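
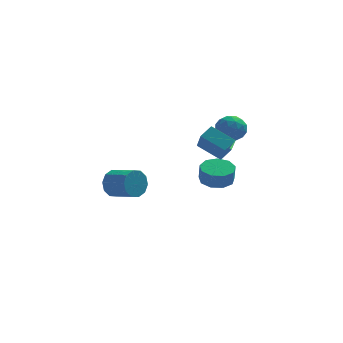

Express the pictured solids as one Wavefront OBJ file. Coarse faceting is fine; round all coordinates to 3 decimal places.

v 2.164 2.778 -2.551
v 2.86 3.482 -2.411
v 2.892 3.246 -1.388
v 2.196 2.542 -1.529
v 2.236 3.75 -2.33
v 2.268 3.515 -1.307
v 1.579 3.564 -2.352
v 1.61 3.328 -1.33
v 1.195 3.009 -2.468
v 1.227 2.774 -1.445
v 1.265 2.347 -2.623
v 1.296 2.111 -1.6
v 1.755 1.886 -2.744
v 1.787 1.65 -1.721
v 2.437 1.842 -2.775
v 2.469 1.607 -1.752
v 2.991 2.236 -2.702
v 3.023 2.001 -1.679
v 3.159 2.884 -2.558
v 3.19 2.648 -1.535
v 2.142 -1.9 1.888
v 0.934 -1.184 2.634
v 2.038 -0.836 0.698
v 0.83 -0.12 1.444
v 2.75 -1.34 2.336
v 1.542 -0.624 3.082
v 2.646 -0.276 1.146
v 1.438 0.44 1.892
v 2.229 2.161 2.319
v 2.918 2.575 1.84
v 2.722 0.805 1.86
v 3.411 1.219 1.381
v 3.421 1.228 2.316
v 3.116 2.066 2.6
v 2.524 1.314 1.1
v 2.219 2.152 1.384
v 3.1 2.051 1.086
v 3.655 1.998 1.838
v 1.985 1.382 1.862
v 2.54 1.329 2.614
v 2.53 2.487 2.12
v 3.11 0.893 1.58
v 3.116 0.899 2.13
v 3.521 1.142 1.848
v 2.647 2.188 2.567
v 3.052 2.431 2.285
v 3.348 1.64 2.565
v 2.588 0.949 1.415
v 2.993 1.192 1.133
v 2.119 2.238 1.852
v 2.524 2.481 1.57
v 2.292 1.74 1.135
v 3.042 2.422 1.395
v 3.332 1.625 1.125
v 2.811 1.681 0.96
v 2.631 2.173 1.127
v 3.368 2.391 1.837
v 3.658 1.594 1.567
v 3.664 1.6 2.117
v 3.485 2.092 2.284
v 3.476 2.083 1.394
v 1.982 1.786 2.133
v 2.272 0.989 1.863
v 2.155 1.288 1.416
v 1.976 1.78 1.583
v 2.308 1.755 2.575
v 2.598 0.958 2.305
v 3.009 1.207 2.573
v 2.829 1.699 2.74
v 2.164 1.297 2.306
v -3.668 -3.451 0.429
v -3.207 -3.271 -0.31
v -2.15 -4.248 0.112
v -2.612 -4.429 0.851
v -3.042 -2.923 0.082
v -1.985 -3.9 0.505
v -3.116 -2.777 0.607
v -2.059 -3.754 1.03
v -3.402 -2.888 1.064
v -2.345 -3.865 1.486
v -3.789 -3.215 1.278
v -2.732 -4.192 1.701
v -4.13 -3.632 1.168
v -3.073 -4.609 1.59
v -4.295 -3.98 0.775
v -3.238 -4.957 1.198
v -4.221 -4.126 0.25
v -3.164 -5.103 0.673
v -3.935 -4.015 -0.206
v -2.878 -4.992 0.216
v -3.548 -3.688 -0.421
v -2.491 -4.665 0.002
f 2 1 5
f 2 5 3
f 3 5 6
f 3 6 4
f 5 1 7
f 5 7 6
f 6 7 8
f 6 8 4
f 7 1 9
f 7 9 8
f 8 9 10
f 8 10 4
f 9 1 11
f 9 11 10
f 10 11 12
f 10 12 4
f 11 1 13
f 11 13 12
f 12 13 14
f 12 14 4
f 13 1 15
f 13 15 14
f 14 15 16
f 14 16 4
f 15 1 17
f 15 17 16
f 16 17 18
f 16 18 4
f 17 1 19
f 17 19 18
f 18 19 20
f 18 20 4
f 19 1 2
f 19 2 20
f 20 2 3
f 20 3 4
f 22 24 21
f 25 22 21
f 21 24 23
f 23 25 21
f 22 28 24
f 26 22 25
f 26 28 22
f 24 28 23
f 27 25 23
f 23 28 27
f 27 26 25
f 28 26 27
f 29 66 45
f 66 40 69
f 45 69 34
f 66 69 45
f 29 45 41
f 45 34 46
f 41 46 30
f 45 46 41
f 29 41 50
f 41 30 51
f 50 51 36
f 41 51 50
f 29 50 62
f 50 36 65
f 62 65 39
f 50 65 62
f 29 62 66
f 62 39 70
f 66 70 40
f 62 70 66
f 30 46 57
f 46 34 60
f 57 60 38
f 46 60 57
f 34 69 47
f 69 40 68
f 47 68 33
f 69 68 47
f 40 70 67
f 70 39 63
f 67 63 31
f 70 63 67
f 39 65 64
f 65 36 52
f 64 52 35
f 65 52 64
f 36 51 56
f 51 30 53
f 56 53 37
f 51 53 56
f 32 58 44
f 58 38 59
f 44 59 33
f 58 59 44
f 32 44 42
f 44 33 43
f 42 43 31
f 44 43 42
f 32 42 49
f 42 31 48
f 49 48 35
f 42 48 49
f 32 49 54
f 49 35 55
f 54 55 37
f 49 55 54
f 32 54 58
f 54 37 61
f 58 61 38
f 54 61 58
f 33 59 47
f 59 38 60
f 47 60 34
f 59 60 47
f 31 43 67
f 43 33 68
f 67 68 40
f 43 68 67
f 35 48 64
f 48 31 63
f 64 63 39
f 48 63 64
f 37 55 56
f 55 35 52
f 56 52 36
f 55 52 56
f 38 61 57
f 61 37 53
f 57 53 30
f 61 53 57
f 72 71 75
f 72 75 73
f 73 75 76
f 73 76 74
f 75 71 77
f 75 77 76
f 76 77 78
f 76 78 74
f 77 71 79
f 77 79 78
f 78 79 80
f 78 80 74
f 79 71 81
f 79 81 80
f 80 81 82
f 80 82 74
f 81 71 83
f 81 83 82
f 82 83 84
f 82 84 74
f 83 71 85
f 83 85 84
f 84 85 86
f 84 86 74
f 85 71 87
f 85 87 86
f 86 87 88
f 86 88 74
f 87 71 89
f 87 89 88
f 88 89 90
f 88 90 74
f 89 71 91
f 89 91 90
f 90 91 92
f 90 92 74
f 91 71 72
f 91 72 92
f 92 72 73
f 92 73 74



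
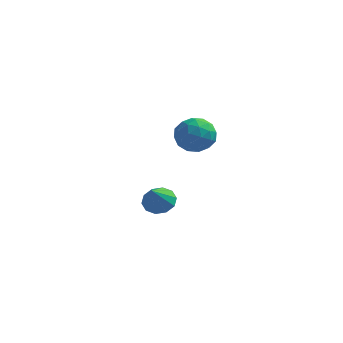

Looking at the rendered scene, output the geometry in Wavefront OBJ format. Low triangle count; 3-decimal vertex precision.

v -0.048 1.282 4.011
v 0.562 2.026 3.47
v 0.998 -0.026 3.39
v 1.608 0.718 2.849
v 1.633 0.68 3.952
v 0.987 1.489 4.336
v 0.573 0.511 2.524
v -0.073 1.32 2.908
v 0.946 1.55 2.551
v 1.601 1.654 3.434
v -0.041 0.346 3.426
v 0.614 0.45 4.309
v 0.165 1.769 3.795
v 1.395 0.231 3.065
v 1.409 0.209 3.714
v 1.768 0.646 3.396
v 0.415 1.453 4.304
v 0.773 1.891 3.986
v 1.403 1.099 4.269
v 0.787 0.109 2.874
v 1.145 0.547 2.556
v -0.208 1.354 3.464
v 0.151 1.791 3.146
v 0.157 0.901 2.591
v 0.75 1.926 2.937
v 1.364 1.157 2.572
v 0.756 1.036 2.381
v 0.376 1.511 2.606
v 1.135 1.988 3.456
v 1.749 1.219 3.091
v 1.764 1.197 3.739
v 1.384 1.672 3.965
v 1.36 1.708 2.916
v -0.189 0.781 3.769
v 0.425 0.012 3.404
v 0.176 0.328 2.895
v -0.204 0.803 3.121
v 0.196 0.843 4.288
v 0.81 0.074 3.923
v 1.184 0.489 4.254
v 0.804 0.964 4.479
v 0.2 0.292 3.944
v -2.437 4.045 -3.123
v -1.595 4.345 -2.905
v -2.363 2.935 -1.877
v -1.973 4.651 -2.61
v -2.528 4.726 -2.511
v -3.048 4.54 -2.646
v -3.335 4.165 -2.963
v -3.279 3.744 -3.341
v -2.901 3.438 -3.636
v -2.346 3.363 -3.735
v -1.826 3.549 -3.6
v -1.539 3.924 -3.283
f 1 38 17
f 38 12 41
f 17 41 6
f 38 41 17
f 1 17 13
f 17 6 18
f 13 18 2
f 17 18 13
f 1 13 22
f 13 2 23
f 22 23 8
f 13 23 22
f 1 22 34
f 22 8 37
f 34 37 11
f 22 37 34
f 1 34 38
f 34 11 42
f 38 42 12
f 34 42 38
f 2 18 29
f 18 6 32
f 29 32 10
f 18 32 29
f 6 41 19
f 41 12 40
f 19 40 5
f 41 40 19
f 12 42 39
f 42 11 35
f 39 35 3
f 42 35 39
f 11 37 36
f 37 8 24
f 36 24 7
f 37 24 36
f 8 23 28
f 23 2 25
f 28 25 9
f 23 25 28
f 4 30 16
f 30 10 31
f 16 31 5
f 30 31 16
f 4 16 14
f 16 5 15
f 14 15 3
f 16 15 14
f 4 14 21
f 14 3 20
f 21 20 7
f 14 20 21
f 4 21 26
f 21 7 27
f 26 27 9
f 21 27 26
f 4 26 30
f 26 9 33
f 30 33 10
f 26 33 30
f 5 31 19
f 31 10 32
f 19 32 6
f 31 32 19
f 3 15 39
f 15 5 40
f 39 40 12
f 15 40 39
f 7 20 36
f 20 3 35
f 36 35 11
f 20 35 36
f 9 27 28
f 27 7 24
f 28 24 8
f 27 24 28
f 10 33 29
f 33 9 25
f 29 25 2
f 33 25 29
f 44 43 46
f 44 46 45
f 46 43 47
f 46 47 45
f 47 43 48
f 47 48 45
f 48 43 49
f 48 49 45
f 49 43 50
f 49 50 45
f 50 43 51
f 50 51 45
f 51 43 52
f 51 52 45
f 52 43 53
f 52 53 45
f 53 43 54
f 53 54 45
f 54 43 44
f 54 44 45



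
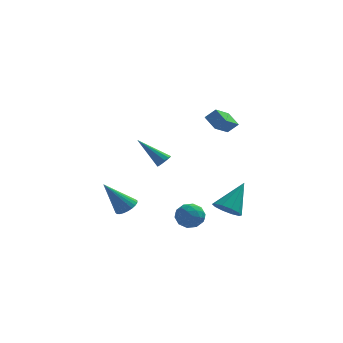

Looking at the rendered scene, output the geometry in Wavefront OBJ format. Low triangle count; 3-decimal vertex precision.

v -3.196 -0.499 -3.506
v -2.839 -1.065 -3.336
v -4.344 -0.721 -1.834
v -2.696 -0.873 -3.212
v -2.629 -0.625 -3.133
v -2.648 -0.357 -3.111
v -2.751 -0.111 -3.149
v -2.921 0.076 -3.241
v -3.134 0.175 -3.374
v -3.355 0.172 -3.526
v -3.553 0.066 -3.676
v -3.696 -0.125 -3.8
v -3.763 -0.374 -3.879
v -3.744 -0.641 -3.901
v -3.641 -0.887 -3.863
v -3.471 -1.074 -3.771
v -3.259 -1.174 -3.638
v -3.037 -1.17 -3.485
v 1.122 4.736 0.706
v 0.516 3.552 1.421
v 1.702 4.779 1.269
v 1.096 3.596 1.985
v 1.704 4.104 0.155
v 1.098 2.921 0.871
v 2.284 4.148 0.719
v 1.678 2.964 1.434
v -1.627 3.497 -1.887
v -1.279 3.578 -1.524
v -3.113 4.063 -0.593
v -1.317 3.847 -1.684
v -1.473 3.982 -1.922
v -1.688 3.931 -2.147
v -1.88 3.715 -2.273
v -1.975 3.415 -2.251
v -1.938 3.147 -2.09
v -1.782 3.012 -1.852
v -1.566 3.062 -1.627
v -1.375 3.279 -1.502
v 2.093 -2.88 -2.387
v 2.685 -2.644 -2.903
v 2.887 -1.78 -0.973
v 2.302 -2.315 -2.944
v 1.839 -2.202 -2.772
v 1.473 -2.347 -2.454
v 1.344 -2.696 -2.11
v 1.5 -3.115 -1.872
v 1.883 -3.444 -1.831
v 2.346 -3.558 -2.003
v 2.713 -3.413 -2.321
v 2.842 -3.064 -2.665
v 0.087 -2.406 -3.079
v 0.798 -2.524 -2.687
v -0.238 -3.676 -2.873
v 0.473 -3.794 -2.481
v -0.109 -3.326 -2.143
v 0.092 -2.541 -2.27
v 0.468 -3.659 -3.29
v 0.669 -2.874 -3.417
v 1.033 -3.299 -2.818
v 0.677 -3.093 -2.108
v -0.117 -3.107 -3.452
v -0.473 -2.901 -2.742
v 0.471 -2.353 -2.901
v 0.089 -3.847 -2.659
v -0.253 -3.571 -2.46
v 0.165 -3.641 -2.23
v 0.056 -2.363 -2.655
v 0.474 -2.433 -2.425
v -0.059 -2.904 -2.105
v 0.086 -3.767 -3.135
v 0.504 -3.837 -2.905
v 0.395 -2.559 -3.33
v 0.813 -2.629 -3.1
v 0.619 -3.296 -3.455
v 1.027 -2.878 -2.747
v 0.836 -3.625 -2.627
v 0.833 -3.545 -3.102
v 0.951 -3.084 -3.177
v 0.817 -2.757 -2.33
v 0.627 -3.504 -2.21
v 0.285 -3.229 -2.011
v 0.403 -2.767 -2.085
v 0.956 -3.213 -2.407
v -0.067 -2.696 -3.35
v -0.257 -3.443 -3.23
v 0.157 -3.433 -3.475
v 0.275 -2.971 -3.549
v -0.276 -2.575 -2.933
v -0.467 -3.322 -2.813
v -0.391 -3.116 -2.383
v -0.273 -2.655 -2.458
v -0.396 -2.987 -3.153
f 2 1 4
f 2 4 3
f 4 1 5
f 4 5 3
f 5 1 6
f 5 6 3
f 6 1 7
f 6 7 3
f 7 1 8
f 7 8 3
f 8 1 9
f 8 9 3
f 9 1 10
f 9 10 3
f 10 1 11
f 10 11 3
f 11 1 12
f 11 12 3
f 12 1 13
f 12 13 3
f 13 1 14
f 13 14 3
f 14 1 15
f 14 15 3
f 15 1 16
f 15 16 3
f 16 1 17
f 16 17 3
f 17 1 18
f 17 18 3
f 18 1 2
f 18 2 3
f 20 22 19
f 23 20 19
f 19 22 21
f 21 23 19
f 20 26 22
f 24 20 23
f 24 26 20
f 22 26 21
f 25 23 21
f 21 26 25
f 25 24 23
f 26 24 25
f 28 27 30
f 28 30 29
f 30 27 31
f 30 31 29
f 31 27 32
f 31 32 29
f 32 27 33
f 32 33 29
f 33 27 34
f 33 34 29
f 34 27 35
f 34 35 29
f 35 27 36
f 35 36 29
f 36 27 37
f 36 37 29
f 37 27 38
f 37 38 29
f 38 27 28
f 38 28 29
f 40 39 42
f 40 42 41
f 42 39 43
f 42 43 41
f 43 39 44
f 43 44 41
f 44 39 45
f 44 45 41
f 45 39 46
f 45 46 41
f 46 39 47
f 46 47 41
f 47 39 48
f 47 48 41
f 48 39 49
f 48 49 41
f 49 39 50
f 49 50 41
f 50 39 40
f 50 40 41
f 51 88 67
f 88 62 91
f 67 91 56
f 88 91 67
f 51 67 63
f 67 56 68
f 63 68 52
f 67 68 63
f 51 63 72
f 63 52 73
f 72 73 58
f 63 73 72
f 51 72 84
f 72 58 87
f 84 87 61
f 72 87 84
f 51 84 88
f 84 61 92
f 88 92 62
f 84 92 88
f 52 68 79
f 68 56 82
f 79 82 60
f 68 82 79
f 56 91 69
f 91 62 90
f 69 90 55
f 91 90 69
f 62 92 89
f 92 61 85
f 89 85 53
f 92 85 89
f 61 87 86
f 87 58 74
f 86 74 57
f 87 74 86
f 58 73 78
f 73 52 75
f 78 75 59
f 73 75 78
f 54 80 66
f 80 60 81
f 66 81 55
f 80 81 66
f 54 66 64
f 66 55 65
f 64 65 53
f 66 65 64
f 54 64 71
f 64 53 70
f 71 70 57
f 64 70 71
f 54 71 76
f 71 57 77
f 76 77 59
f 71 77 76
f 54 76 80
f 76 59 83
f 80 83 60
f 76 83 80
f 55 81 69
f 81 60 82
f 69 82 56
f 81 82 69
f 53 65 89
f 65 55 90
f 89 90 62
f 65 90 89
f 57 70 86
f 70 53 85
f 86 85 61
f 70 85 86
f 59 77 78
f 77 57 74
f 78 74 58
f 77 74 78
f 60 83 79
f 83 59 75
f 79 75 52
f 83 75 79



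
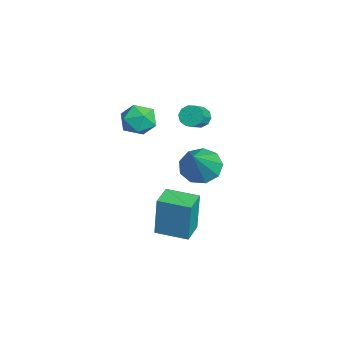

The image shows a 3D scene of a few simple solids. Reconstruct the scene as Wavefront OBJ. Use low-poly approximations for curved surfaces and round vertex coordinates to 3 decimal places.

v 1.748 2.096 3.073
v 2.255 1.568 2.421
v 3.152 1.524 4.627
v 2.49 2.196 2.44
v 2.378 2.777 2.756
v 1.971 3.039 3.219
v 1.46 2.86 3.615
v 1.084 2.324 3.757
v 1.019 1.681 3.579
v 1.295 1.232 3.165
v 1.783 1.188 2.707
v -3.09 0.726 3.176
v -2.157 0.729 3.389
v -3.203 -0.729 3.691
v -2.27 -0.726 3.904
v -2.878 -0.186 4.408
v -2.808 0.713 4.09
v -2.552 -0.713 2.99
v -2.482 0.186 2.672
v -1.825 -0.161 3.274
v -2.026 0.165 4.151
v -3.334 -0.165 2.929
v -3.535 0.161 3.806
v -3.895 2.972 2.709
v -3.676 2.704 2.195
v -2.947 2.22 2.756
v -3.165 2.488 3.271
v -3.492 3.036 2.242
v -2.763 2.552 2.804
v -3.462 3.344 2.468
v -2.732 2.86 3.03
v -3.596 3.51 2.786
v -2.867 3.026 3.348
v -3.845 3.47 3.075
v -3.116 2.986 3.636
v -4.113 3.24 3.224
v -3.384 2.756 3.785
v -4.297 2.908 3.176
v -3.568 2.424 3.738
v -4.328 2.6 2.95
v -3.598 2.116 3.512
v -4.193 2.434 2.632
v -3.464 1.95 3.194
v -3.944 2.474 2.344
v -3.215 1.99 2.905
v 0.224 0.7 -1.359
v 0.306 0.799 0.767
v 0.967 2.092 -1.452
v 1.049 2.19 0.674
v 1.291 0.13 -1.374
v 1.373 0.228 0.752
v 2.034 1.521 -1.467
v 2.116 1.62 0.659
f 2 1 4
f 2 4 3
f 4 1 5
f 4 5 3
f 5 1 6
f 5 6 3
f 6 1 7
f 6 7 3
f 7 1 8
f 7 8 3
f 8 1 9
f 8 9 3
f 9 1 10
f 9 10 3
f 10 1 11
f 10 11 3
f 11 1 2
f 11 2 3
f 12 23 17
f 12 17 13
f 12 13 19
f 12 19 22
f 12 22 23
f 13 17 21
f 17 23 16
f 23 22 14
f 22 19 18
f 19 13 20
f 15 21 16
f 15 16 14
f 15 14 18
f 15 18 20
f 15 20 21
f 16 21 17
f 14 16 23
f 18 14 22
f 20 18 19
f 21 20 13
f 25 24 28
f 25 28 26
f 26 28 29
f 26 29 27
f 28 24 30
f 28 30 29
f 29 30 31
f 29 31 27
f 30 24 32
f 30 32 31
f 31 32 33
f 31 33 27
f 32 24 34
f 32 34 33
f 33 34 35
f 33 35 27
f 34 24 36
f 34 36 35
f 35 36 37
f 35 37 27
f 36 24 38
f 36 38 37
f 37 38 39
f 37 39 27
f 38 24 40
f 38 40 39
f 39 40 41
f 39 41 27
f 40 24 42
f 40 42 41
f 41 42 43
f 41 43 27
f 42 24 44
f 42 44 43
f 43 44 45
f 43 45 27
f 44 24 25
f 44 25 45
f 45 25 26
f 45 26 27
f 47 49 46
f 50 47 46
f 46 49 48
f 48 50 46
f 47 53 49
f 51 47 50
f 51 53 47
f 49 53 48
f 52 50 48
f 48 53 52
f 52 51 50
f 53 51 52



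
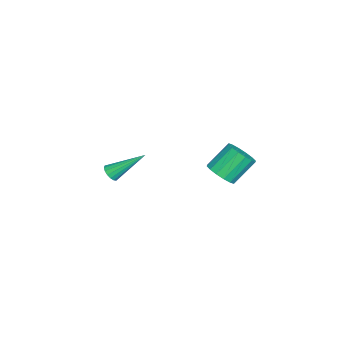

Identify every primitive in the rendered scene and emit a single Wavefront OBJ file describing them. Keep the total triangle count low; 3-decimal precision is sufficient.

v -0.84 -4.276 -3.634
v -0.593 -3.959 -3.964
v -1.16 -2.664 -2.326
v -0.831 -3.947 -4.037
v -1.071 -4.011 -4.017
v -1.258 -4.135 -3.91
v -1.349 -4.291 -3.739
v -1.324 -4.444 -3.544
v -1.188 -4.559 -3.37
v -0.972 -4.608 -3.257
v -0.726 -4.582 -3.229
v -0.506 -4.485 -3.295
v -0.363 -4.34 -3.438
v -0.329 -4.181 -3.626
v -0.412 -4.043 -3.816
v 2.303 1.598 -0.533
v 2.712 1.203 0.03
v 2.006 2.047 1.136
v 1.597 2.442 0.573
v 2.949 1.528 -0.067
v 2.244 2.372 1.039
v 3.014 1.872 -0.289
v 2.308 2.716 0.817
v 2.887 2.142 -0.576
v 2.182 2.987 0.53
v 2.605 2.267 -0.851
v 1.899 3.111 0.255
v 2.241 2.212 -1.042
v 1.535 3.056 0.064
v 1.894 1.993 -1.096
v 1.188 2.837 0.01
v 1.656 1.668 -0.999
v 0.951 2.512 0.107
v 1.592 1.324 -0.777
v 0.886 2.168 0.329
v 1.718 1.053 -0.49
v 1.013 1.898 0.616
v 2.001 0.929 -0.215
v 1.295 1.773 0.891
v 2.365 0.984 -0.024
v 1.659 1.828 1.082
f 2 1 4
f 2 4 3
f 4 1 5
f 4 5 3
f 5 1 6
f 5 6 3
f 6 1 7
f 6 7 3
f 7 1 8
f 7 8 3
f 8 1 9
f 8 9 3
f 9 1 10
f 9 10 3
f 10 1 11
f 10 11 3
f 11 1 12
f 11 12 3
f 12 1 13
f 12 13 3
f 13 1 14
f 13 14 3
f 14 1 15
f 14 15 3
f 15 1 2
f 15 2 3
f 17 16 20
f 17 20 18
f 18 20 21
f 18 21 19
f 20 16 22
f 20 22 21
f 21 22 23
f 21 23 19
f 22 16 24
f 22 24 23
f 23 24 25
f 23 25 19
f 24 16 26
f 24 26 25
f 25 26 27
f 25 27 19
f 26 16 28
f 26 28 27
f 27 28 29
f 27 29 19
f 28 16 30
f 28 30 29
f 29 30 31
f 29 31 19
f 30 16 32
f 30 32 31
f 31 32 33
f 31 33 19
f 32 16 34
f 32 34 33
f 33 34 35
f 33 35 19
f 34 16 36
f 34 36 35
f 35 36 37
f 35 37 19
f 36 16 38
f 36 38 37
f 37 38 39
f 37 39 19
f 38 16 40
f 38 40 39
f 39 40 41
f 39 41 19
f 40 16 17
f 40 17 41
f 41 17 18
f 41 18 19



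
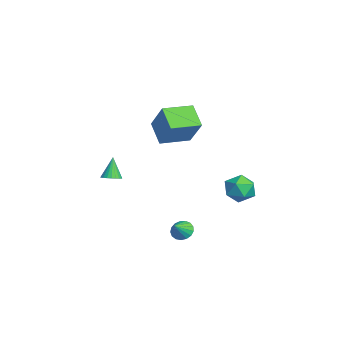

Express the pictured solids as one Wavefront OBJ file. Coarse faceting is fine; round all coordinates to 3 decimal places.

v -2.484 -3.568 -1.501
v -1.95 -3.378 -1.304
v -3.036 -3.412 -0.159
v -2.05 -3.176 -1.368
v -2.215 -3.034 -1.453
v -2.421 -2.973 -1.545
v -2.638 -3.002 -1.63
v -2.83 -3.118 -1.696
v -2.97 -3.302 -1.732
v -3.036 -3.527 -1.733
v -3.018 -3.758 -1.699
v -2.919 -3.96 -1.634
v -2.754 -4.102 -1.55
v -2.547 -4.163 -1.458
v -2.331 -4.134 -1.373
v -2.138 -4.018 -1.307
v -1.998 -3.834 -1.271
v -1.932 -3.609 -1.27
v 2.197 -0.241 -3.432
v 2.689 0.184 -3.596
v 2.863 -0.739 -2.728
v 2.539 0.33 -3.352
v 2.312 0.344 -3.127
v 2.058 0.225 -2.971
v 1.836 -0.001 -2.922
v 1.697 -0.282 -2.989
v 1.672 -0.553 -3.157
v 1.768 -0.753 -3.389
v 1.962 -0.836 -3.631
v 2.21 -0.782 -3.827
v 2.455 -0.604 -3.933
v 2.641 -0.343 -3.924
v 2.725 -0.059 -3.802
v -0.513 -1.565 3.383
v 0.731 -1.111 4.999
v -1.037 0.134 3.308
v 0.207 0.589 4.924
v 0.653 -1.249 2.396
v 1.897 -0.794 4.012
v 0.129 0.451 2.321
v 1.373 0.905 3.937
v 2.669 3.462 0.171
v 3.389 3.445 -0.491
v 2.871 1.915 0.431
v 3.591 1.898 -0.231
v 3.718 2.366 0.618
v 3.593 3.322 0.458
v 2.667 2.038 -0.518
v 2.542 2.994 -0.678
v 3.387 2.565 -0.916
v 4.037 2.767 -0.214
v 2.223 2.593 0.154
v 2.873 2.795 0.856
f 2 1 4
f 2 4 3
f 4 1 5
f 4 5 3
f 5 1 6
f 5 6 3
f 6 1 7
f 6 7 3
f 7 1 8
f 7 8 3
f 8 1 9
f 8 9 3
f 9 1 10
f 9 10 3
f 10 1 11
f 10 11 3
f 11 1 12
f 11 12 3
f 12 1 13
f 12 13 3
f 13 1 14
f 13 14 3
f 14 1 15
f 14 15 3
f 15 1 16
f 15 16 3
f 16 1 17
f 16 17 3
f 17 1 18
f 17 18 3
f 18 1 2
f 18 2 3
f 20 19 22
f 20 22 21
f 22 19 23
f 22 23 21
f 23 19 24
f 23 24 21
f 24 19 25
f 24 25 21
f 25 19 26
f 25 26 21
f 26 19 27
f 26 27 21
f 27 19 28
f 27 28 21
f 28 19 29
f 28 29 21
f 29 19 30
f 29 30 21
f 30 19 31
f 30 31 21
f 31 19 32
f 31 32 21
f 32 19 33
f 32 33 21
f 33 19 20
f 33 20 21
f 35 37 34
f 38 35 34
f 34 37 36
f 36 38 34
f 35 41 37
f 39 35 38
f 39 41 35
f 37 41 36
f 40 38 36
f 36 41 40
f 40 39 38
f 41 39 40
f 42 53 47
f 42 47 43
f 42 43 49
f 42 49 52
f 42 52 53
f 43 47 51
f 47 53 46
f 53 52 44
f 52 49 48
f 49 43 50
f 45 51 46
f 45 46 44
f 45 44 48
f 45 48 50
f 45 50 51
f 46 51 47
f 44 46 53
f 48 44 52
f 50 48 49
f 51 50 43



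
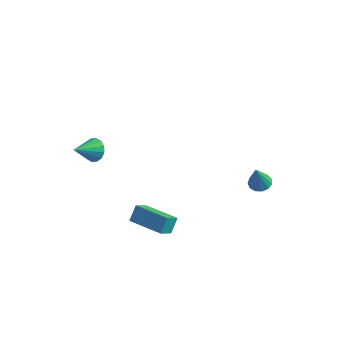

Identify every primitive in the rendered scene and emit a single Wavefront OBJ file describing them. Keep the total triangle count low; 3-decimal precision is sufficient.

v -0.588 -2.683 -3.855
v -0.566 -2.066 -3.082
v -0.471 -1.854 -4.521
v -0.449 -1.236 -3.747
v 1.409 -2.884 -3.753
v 1.431 -2.266 -2.979
v 1.526 -2.054 -4.418
v 1.548 -1.437 -3.645
v 3.565 3.891 -4.147
v 4.018 4.345 -3.992
v 3.555 3.369 -2.593
v 3.687 4.506 -3.94
v 3.317 4.471 -3.954
v 3.026 4.252 -4.03
v 2.906 3.919 -4.142
v 2.996 3.576 -4.257
v 3.266 3.334 -4.336
v 3.632 3.268 -4.356
v 3.976 3.401 -4.309
v 4.19 3.688 -4.211
v 4.206 4.041 -4.093
v -2.427 -2.991 1.492
v -2.18 -2.68 2.092
v -2.853 -4.189 2.288
v -2.535 -2.571 2.066
v -2.862 -2.574 1.886
v -3.071 -2.69 1.6
v -3.108 -2.886 1.285
v -2.963 -3.11 1.026
v -2.673 -3.303 0.891
v -2.318 -3.412 0.918
v -1.992 -3.409 1.098
v -1.782 -3.293 1.383
v -1.745 -3.097 1.698
v -1.891 -2.872 1.957
f 2 4 1
f 5 2 1
f 1 4 3
f 3 5 1
f 2 8 4
f 6 2 5
f 6 8 2
f 4 8 3
f 7 5 3
f 3 8 7
f 7 6 5
f 8 6 7
f 10 9 12
f 10 12 11
f 12 9 13
f 12 13 11
f 13 9 14
f 13 14 11
f 14 9 15
f 14 15 11
f 15 9 16
f 15 16 11
f 16 9 17
f 16 17 11
f 17 9 18
f 17 18 11
f 18 9 19
f 18 19 11
f 19 9 20
f 19 20 11
f 20 9 21
f 20 21 11
f 21 9 10
f 21 10 11
f 23 22 25
f 23 25 24
f 25 22 26
f 25 26 24
f 26 22 27
f 26 27 24
f 27 22 28
f 27 28 24
f 28 22 29
f 28 29 24
f 29 22 30
f 29 30 24
f 30 22 31
f 30 31 24
f 31 22 32
f 31 32 24
f 32 22 33
f 32 33 24
f 33 22 34
f 33 34 24
f 34 22 35
f 34 35 24
f 35 22 23
f 35 23 24



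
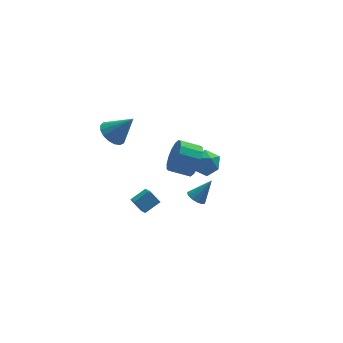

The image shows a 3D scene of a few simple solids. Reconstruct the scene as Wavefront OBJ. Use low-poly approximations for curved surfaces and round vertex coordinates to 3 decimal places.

v 0.729 0.534 -4.378
v 1.164 0.768 -4.753
v 1.691 0.666 -3.182
v 0.98 1.04 -4.635
v 0.716 1.151 -4.435
v 0.456 1.067 -4.217
v 0.283 0.813 -4.05
v 0.252 0.471 -3.987
v 0.372 0.149 -4.049
v 0.606 -0.051 -4.214
v 0.879 -0.065 -4.432
v 1.104 0.111 -4.633
v 1.211 0.422 -4.752
v -3.725 1.682 1.781
v -3.024 1.949 1.301
v -2.655 1.278 3.119
v -3.148 2.301 1.506
v -3.403 2.512 1.774
v -3.733 2.532 2.043
v -4.06 2.358 2.253
v -4.311 2.028 2.354
v -4.427 1.62 2.324
v -4.383 1.225 2.169
v -4.187 0.935 1.926
v -3.886 0.816 1.649
v -3.548 0.896 1.403
v -3.25 1.155 1.243
v -3.061 1.535 1.206
v -0.665 -3.393 3.027
v -0.208 -3.164 3.886
v -1.278 -2.778 4.353
v -1.735 -3.007 3.493
v -0.177 -2.735 3.599
v -1.247 -2.348 4.066
v -0.277 -2.481 3.159
v -1.348 -2.094 3.626
v -0.481 -2.472 2.684
v -1.552 -2.085 3.15
v -0.735 -2.71 2.3
v -1.805 -2.323 2.767
v -0.969 -3.131 2.111
v -2.04 -2.744 2.578
v -1.122 -3.622 2.167
v -2.192 -3.236 2.634
v -1.153 -4.052 2.454
v -2.223 -3.665 2.921
v -1.052 -4.306 2.894
v -2.123 -3.919 3.361
v -0.848 -4.315 3.37
v -1.919 -3.928 3.836
v -0.595 -4.077 3.753
v -1.665 -3.69 4.22
v -0.36 -3.656 3.942
v -1.431 -3.269 4.409
v 2.175 3.199 -2.785
v 2.883 2.703 -3.17
v 1.217 2.657 -3.85
v 1.925 2.161 -4.235
v 1.585 1.92 -3.385
v 2.177 2.254 -2.727
v 1.923 3.106 -4.293
v 2.515 3.44 -3.635
v 2.727 2.645 -4.102
v 2.519 1.912 -3.541
v 1.581 3.448 -3.479
v 1.373 2.715 -2.918
v -2.894 -0.722 -3.218
v -2.983 -1.821 -2.34
v -3.329 -0.187 -2.594
v -3.418 -1.287 -1.715
v -1.942 -0.453 -2.785
v -2.031 -1.553 -1.906
v -2.377 0.081 -2.16
v -2.466 -1.018 -1.282
f 2 1 4
f 2 4 3
f 4 1 5
f 4 5 3
f 5 1 6
f 5 6 3
f 6 1 7
f 6 7 3
f 7 1 8
f 7 8 3
f 8 1 9
f 8 9 3
f 9 1 10
f 9 10 3
f 10 1 11
f 10 11 3
f 11 1 12
f 11 12 3
f 12 1 13
f 12 13 3
f 13 1 2
f 13 2 3
f 15 14 17
f 15 17 16
f 17 14 18
f 17 18 16
f 18 14 19
f 18 19 16
f 19 14 20
f 19 20 16
f 20 14 21
f 20 21 16
f 21 14 22
f 21 22 16
f 22 14 23
f 22 23 16
f 23 14 24
f 23 24 16
f 24 14 25
f 24 25 16
f 25 14 26
f 25 26 16
f 26 14 27
f 26 27 16
f 27 14 28
f 27 28 16
f 28 14 15
f 28 15 16
f 30 29 33
f 30 33 31
f 31 33 34
f 31 34 32
f 33 29 35
f 33 35 34
f 34 35 36
f 34 36 32
f 35 29 37
f 35 37 36
f 36 37 38
f 36 38 32
f 37 29 39
f 37 39 38
f 38 39 40
f 38 40 32
f 39 29 41
f 39 41 40
f 40 41 42
f 40 42 32
f 41 29 43
f 41 43 42
f 42 43 44
f 42 44 32
f 43 29 45
f 43 45 44
f 44 45 46
f 44 46 32
f 45 29 47
f 45 47 46
f 46 47 48
f 46 48 32
f 47 29 49
f 47 49 48
f 48 49 50
f 48 50 32
f 49 29 51
f 49 51 50
f 50 51 52
f 50 52 32
f 51 29 53
f 51 53 52
f 52 53 54
f 52 54 32
f 53 29 30
f 53 30 54
f 54 30 31
f 54 31 32
f 55 66 60
f 55 60 56
f 55 56 62
f 55 62 65
f 55 65 66
f 56 60 64
f 60 66 59
f 66 65 57
f 65 62 61
f 62 56 63
f 58 64 59
f 58 59 57
f 58 57 61
f 58 61 63
f 58 63 64
f 59 64 60
f 57 59 66
f 61 57 65
f 63 61 62
f 64 63 56
f 68 70 67
f 71 68 67
f 67 70 69
f 69 71 67
f 68 74 70
f 72 68 71
f 72 74 68
f 70 74 69
f 73 71 69
f 69 74 73
f 73 72 71
f 74 72 73



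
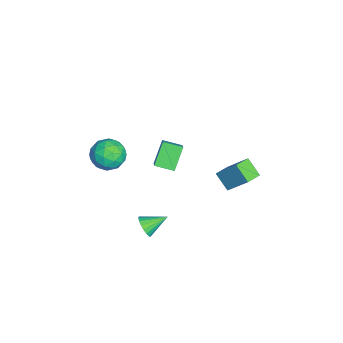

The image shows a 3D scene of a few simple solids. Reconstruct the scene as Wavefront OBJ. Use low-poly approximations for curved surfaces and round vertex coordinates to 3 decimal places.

v -0.42 3.741 -1.027
v -1.15 3.028 -0.173
v 0.235 4.92 0.517
v -0.495 4.207 1.371
v 0.415 3.073 -0.871
v -0.315 2.36 -0.017
v 1.07 4.252 0.673
v 0.34 3.539 1.527
v 2.871 -1.6 -2.107
v 3.345 -1.239 -2.562
v 2.509 -0.3 -1.453
v 3.059 -1.233 -2.733
v 2.735 -1.299 -2.781
v 2.438 -1.425 -2.694
v 2.227 -1.586 -2.492
v 2.143 -1.749 -2.213
v 2.204 -1.883 -1.913
v 2.396 -1.961 -1.652
v 2.683 -1.968 -1.481
v 3.006 -1.901 -1.434
v 3.303 -1.775 -1.52
v 3.514 -1.615 -1.722
v 3.598 -1.451 -2.001
v 3.538 -1.317 -2.301
v 1.461 -2.681 3.306
v 2.013 -3.411 3.978
v 0.727 -4.089 2.382
v 1.279 -4.819 3.054
v 0.429 -4.192 3.473
v 0.883 -3.322 4.044
v 1.857 -4.178 2.316
v 2.311 -3.308 2.887
v 2.258 -4.336 3.367
v 1.375 -4.344 4.082
v 1.365 -3.156 2.278
v 0.482 -3.164 2.993
v 1.802 -2.922 3.723
v 0.938 -4.578 2.637
v 0.439 -4.209 2.883
v 0.763 -4.638 3.278
v 1.138 -2.87 3.762
v 1.462 -3.299 4.157
v 0.531 -3.758 3.86
v 1.278 -4.201 2.203
v 1.602 -4.63 2.598
v 1.977 -2.862 3.082
v 2.301 -3.291 3.477
v 2.209 -3.742 2.5
v 2.27 -3.895 3.759
v 1.838 -4.723 3.216
v 2.178 -4.346 2.782
v 2.445 -3.835 3.118
v 1.751 -3.9 4.179
v 1.319 -4.728 3.636
v 0.82 -4.359 3.882
v 1.087 -3.848 4.218
v 1.895 -4.444 3.82
v 1.421 -2.772 2.724
v 0.989 -3.6 2.181
v 1.653 -3.652 2.142
v 1.92 -3.141 2.478
v 0.902 -2.777 3.144
v 0.47 -3.605 2.601
v 0.295 -3.665 3.242
v 0.562 -3.154 3.578
v 0.845 -3.056 2.54
v -2.71 -1.429 -1.638
v -3.811 -0.97 -0.371
v -2.569 -0.227 -1.951
v -3.67 0.232 -0.684
v -1.53 -1.312 -0.656
v -2.631 -0.853 0.611
v -1.389 -0.11 -0.969
v -2.49 0.349 0.298
f 2 4 1
f 5 2 1
f 1 4 3
f 3 5 1
f 2 8 4
f 6 2 5
f 6 8 2
f 4 8 3
f 7 5 3
f 3 8 7
f 7 6 5
f 8 6 7
f 10 9 12
f 10 12 11
f 12 9 13
f 12 13 11
f 13 9 14
f 13 14 11
f 14 9 15
f 14 15 11
f 15 9 16
f 15 16 11
f 16 9 17
f 16 17 11
f 17 9 18
f 17 18 11
f 18 9 19
f 18 19 11
f 19 9 20
f 19 20 11
f 20 9 21
f 20 21 11
f 21 9 22
f 21 22 11
f 22 9 23
f 22 23 11
f 23 9 24
f 23 24 11
f 24 9 10
f 24 10 11
f 25 62 41
f 62 36 65
f 41 65 30
f 62 65 41
f 25 41 37
f 41 30 42
f 37 42 26
f 41 42 37
f 25 37 46
f 37 26 47
f 46 47 32
f 37 47 46
f 25 46 58
f 46 32 61
f 58 61 35
f 46 61 58
f 25 58 62
f 58 35 66
f 62 66 36
f 58 66 62
f 26 42 53
f 42 30 56
f 53 56 34
f 42 56 53
f 30 65 43
f 65 36 64
f 43 64 29
f 65 64 43
f 36 66 63
f 66 35 59
f 63 59 27
f 66 59 63
f 35 61 60
f 61 32 48
f 60 48 31
f 61 48 60
f 32 47 52
f 47 26 49
f 52 49 33
f 47 49 52
f 28 54 40
f 54 34 55
f 40 55 29
f 54 55 40
f 28 40 38
f 40 29 39
f 38 39 27
f 40 39 38
f 28 38 45
f 38 27 44
f 45 44 31
f 38 44 45
f 28 45 50
f 45 31 51
f 50 51 33
f 45 51 50
f 28 50 54
f 50 33 57
f 54 57 34
f 50 57 54
f 29 55 43
f 55 34 56
f 43 56 30
f 55 56 43
f 27 39 63
f 39 29 64
f 63 64 36
f 39 64 63
f 31 44 60
f 44 27 59
f 60 59 35
f 44 59 60
f 33 51 52
f 51 31 48
f 52 48 32
f 51 48 52
f 34 57 53
f 57 33 49
f 53 49 26
f 57 49 53
f 68 70 67
f 71 68 67
f 67 70 69
f 69 71 67
f 68 74 70
f 72 68 71
f 72 74 68
f 70 74 69
f 73 71 69
f 69 74 73
f 73 72 71
f 74 72 73



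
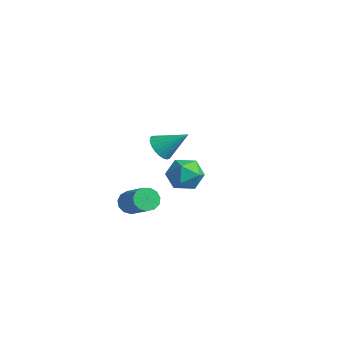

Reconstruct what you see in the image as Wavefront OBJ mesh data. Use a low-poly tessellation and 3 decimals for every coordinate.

v 1.44 -4.274 1.833
v 1.761 -4.028 1.299
v 2.18 -3.426 2.667
v 1.542 -3.857 1.319
v 1.306 -3.758 1.428
v 1.093 -3.748 1.607
v 0.94 -3.829 1.825
v 0.873 -3.987 2.044
v 0.905 -4.195 2.227
v 1.029 -4.416 2.342
v 1.224 -4.613 2.369
v 1.457 -4.751 2.303
v 1.687 -4.807 2.156
v 1.874 -4.77 1.953
v 1.987 -4.648 1.729
v 2.004 -4.461 1.523
v 1.925 -4.242 1.371
v -3.182 -3.105 -3.768
v -2.869 -3.267 -4.29
v -1.424 -3.297 -3.414
v -1.738 -3.135 -2.892
v -2.869 -2.912 -4.279
v -1.424 -2.942 -3.403
v -2.967 -2.618 -4.106
v -1.523 -2.649 -3.23
v -3.135 -2.479 -3.825
v -1.69 -2.51 -2.949
v -3.317 -2.539 -3.526
v -1.872 -2.569 -2.65
v -3.457 -2.778 -3.304
v -2.012 -2.808 -2.428
v -3.509 -3.121 -3.23
v -2.064 -3.151 -2.354
v -3.458 -3.459 -3.326
v -2.013 -3.489 -2.45
v -3.319 -3.684 -3.562
v -1.874 -3.715 -2.686
v -3.137 -3.726 -3.864
v -1.692 -3.756 -2.988
v -2.969 -3.57 -4.136
v -1.525 -3.601 -3.26
v -3.935 -0.731 -2.956
v -3.429 -0.105 -3.454
v -2.791 -0.855 -1.946
v -2.285 -0.229 -2.444
v -3.058 0.053 -1.976
v -3.765 0.129 -2.601
v -2.455 -1.089 -2.799
v -3.162 -1.013 -3.424
v -2.514 -0.327 -3.356
v -2.886 0.379 -2.848
v -3.334 -1.339 -2.552
v -3.706 -0.633 -2.044
f 2 1 4
f 2 4 3
f 4 1 5
f 4 5 3
f 5 1 6
f 5 6 3
f 6 1 7
f 6 7 3
f 7 1 8
f 7 8 3
f 8 1 9
f 8 9 3
f 9 1 10
f 9 10 3
f 10 1 11
f 10 11 3
f 11 1 12
f 11 12 3
f 12 1 13
f 12 13 3
f 13 1 14
f 13 14 3
f 14 1 15
f 14 15 3
f 15 1 16
f 15 16 3
f 16 1 17
f 16 17 3
f 17 1 2
f 17 2 3
f 19 18 22
f 19 22 20
f 20 22 23
f 20 23 21
f 22 18 24
f 22 24 23
f 23 24 25
f 23 25 21
f 24 18 26
f 24 26 25
f 25 26 27
f 25 27 21
f 26 18 28
f 26 28 27
f 27 28 29
f 27 29 21
f 28 18 30
f 28 30 29
f 29 30 31
f 29 31 21
f 30 18 32
f 30 32 31
f 31 32 33
f 31 33 21
f 32 18 34
f 32 34 33
f 33 34 35
f 33 35 21
f 34 18 36
f 34 36 35
f 35 36 37
f 35 37 21
f 36 18 38
f 36 38 37
f 37 38 39
f 37 39 21
f 38 18 40
f 38 40 39
f 39 40 41
f 39 41 21
f 40 18 19
f 40 19 41
f 41 19 20
f 41 20 21
f 42 53 47
f 42 47 43
f 42 43 49
f 42 49 52
f 42 52 53
f 43 47 51
f 47 53 46
f 53 52 44
f 52 49 48
f 49 43 50
f 45 51 46
f 45 46 44
f 45 44 48
f 45 48 50
f 45 50 51
f 46 51 47
f 44 46 53
f 48 44 52
f 50 48 49
f 51 50 43



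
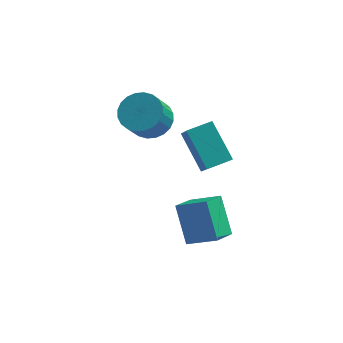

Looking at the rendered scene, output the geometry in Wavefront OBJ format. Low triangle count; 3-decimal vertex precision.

v -0.166 -0.06 1.407
v 0.753 0.115 1.76
v 0.445 -0.745 2.987
v -0.474 -0.92 2.633
v 0.553 0.411 1.917
v 0.246 -0.45 3.144
v 0.244 0.635 1.997
v -0.064 -0.225 3.224
v -0.127 0.754 1.987
v -0.435 -0.107 3.214
v -0.505 0.748 1.888
v -0.813 -0.112 3.115
v -0.831 0.62 1.716
v -1.139 -0.241 2.943
v -1.056 0.388 1.497
v -1.363 -0.473 2.724
v -1.145 0.088 1.265
v -1.453 -0.773 2.492
v -1.085 -0.235 1.053
v -1.393 -1.095 2.28
v -0.886 -0.53 0.896
v -1.193 -1.391 2.123
v -0.576 -0.755 0.816
v -0.884 -1.615 2.043
v -0.205 -0.873 0.826
v -0.513 -1.734 2.053
v 0.173 -0.868 0.925
v -0.135 -1.728 2.152
v 0.499 -0.739 1.097
v 0.191 -1.6 2.324
v 0.723 -0.507 1.316
v 0.416 -1.368 2.543
v 0.813 -0.207 1.548
v 0.505 -1.068 2.775
v 1.055 0.328 0.229
v 1.442 -0.694 1.425
v 2.052 0.96 0.446
v 2.439 -0.062 1.642
v 2.101 -0.858 -1.122
v 2.488 -1.88 0.074
v 3.098 -0.226 -0.905
v 3.485 -1.248 0.291
v 1.778 -1.744 -2.306
v 1.306 -2.779 -1.763
v 3.108 -1.972 -1.585
v 2.636 -3.007 -1.042
v 2.404 -2.813 -3.798
v 1.932 -3.848 -3.255
v 3.734 -3.041 -3.077
v 3.262 -4.076 -2.534
f 2 1 5
f 2 5 3
f 3 5 6
f 3 6 4
f 5 1 7
f 5 7 6
f 6 7 8
f 6 8 4
f 7 1 9
f 7 9 8
f 8 9 10
f 8 10 4
f 9 1 11
f 9 11 10
f 10 11 12
f 10 12 4
f 11 1 13
f 11 13 12
f 12 13 14
f 12 14 4
f 13 1 15
f 13 15 14
f 14 15 16
f 14 16 4
f 15 1 17
f 15 17 16
f 16 17 18
f 16 18 4
f 17 1 19
f 17 19 18
f 18 19 20
f 18 20 4
f 19 1 21
f 19 21 20
f 20 21 22
f 20 22 4
f 21 1 23
f 21 23 22
f 22 23 24
f 22 24 4
f 23 1 25
f 23 25 24
f 24 25 26
f 24 26 4
f 25 1 27
f 25 27 26
f 26 27 28
f 26 28 4
f 27 1 29
f 27 29 28
f 28 29 30
f 28 30 4
f 29 1 31
f 29 31 30
f 30 31 32
f 30 32 4
f 31 1 33
f 31 33 32
f 32 33 34
f 32 34 4
f 33 1 2
f 33 2 34
f 34 2 3
f 34 3 4
f 36 38 35
f 39 36 35
f 35 38 37
f 37 39 35
f 36 42 38
f 40 36 39
f 40 42 36
f 38 42 37
f 41 39 37
f 37 42 41
f 41 40 39
f 42 40 41
f 44 46 43
f 47 44 43
f 43 46 45
f 45 47 43
f 44 50 46
f 48 44 47
f 48 50 44
f 46 50 45
f 49 47 45
f 45 50 49
f 49 48 47
f 50 48 49



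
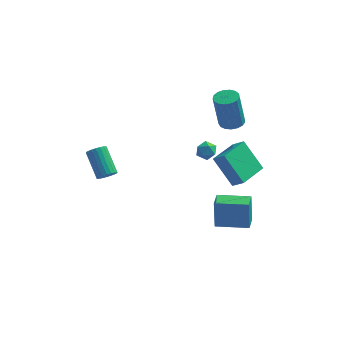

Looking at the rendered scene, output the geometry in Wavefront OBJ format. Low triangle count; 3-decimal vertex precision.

v 2.021 3.711 -0.774
v 2.394 3.239 -1.051
v 1.446 2.961 -0.269
v 1.819 2.489 -0.546
v 2.079 2.89 -0.088
v 2.435 3.354 -0.4
v 1.405 2.846 -0.92
v 1.761 3.31 -1.232
v 2.014 2.705 -1.142
v 2.43 2.732 -0.627
v 1.41 3.468 -0.693
v 1.826 3.495 -0.178
v -2.755 -1.752 0.767
v -2.243 -1.493 0.855
v -3.013 -0.349 1.98
v -3.525 -0.608 1.893
v -2.331 -1.369 0.668
v -3.101 -0.225 1.793
v -2.492 -1.311 0.498
v -3.262 -0.166 1.623
v -2.699 -1.329 0.375
v -3.469 -0.184 1.5
v -2.915 -1.42 0.32
v -3.685 -0.276 1.445
v -3.104 -1.569 0.342
v -3.874 -0.424 1.467
v -3.232 -1.749 0.438
v -4.002 -0.605 1.563
v -3.278 -1.93 0.59
v -4.048 -0.786 1.716
v -3.233 -2.08 0.774
v -4.003 -0.936 1.899
v -3.106 -2.174 0.956
v -3.876 -1.03 2.081
v -2.918 -2.194 1.106
v -3.688 -1.05 2.231
v -2.702 -2.138 1.197
v -3.472 -0.994 2.322
v -2.495 -2.016 1.214
v -3.265 -0.872 2.339
v -2.333 -1.847 1.153
v -3.103 -0.703 2.279
v -2.244 -1.663 1.026
v -3.014 -0.519 2.152
v 3.227 3.827 1.359
v 3.668 4.414 1.453
v 3.334 4.319 3.615
v 2.893 3.733 3.521
v 3.346 4.556 1.409
v 3.013 4.461 3.571
v 2.997 4.531 1.354
v 2.664 4.436 3.517
v 2.701 4.345 1.3
v 2.367 4.25 3.463
v 2.525 4.04 1.26
v 2.191 3.945 3.422
v 2.51 3.686 1.242
v 2.176 3.592 3.404
v 2.659 3.365 1.251
v 2.325 3.271 3.413
v 2.938 3.15 1.285
v 2.604 3.055 3.447
v 3.283 3.09 1.335
v 2.95 2.995 3.498
v 3.616 3.199 1.391
v 3.282 3.104 3.554
v 3.859 3.451 1.44
v 3.525 3.357 3.602
v 3.958 3.79 1.47
v 3.624 3.696 3.632
v 3.889 4.138 1.475
v 3.555 4.043 3.637
v 2.776 0.192 -4.655
v 2.669 0.547 -2.965
v 2.805 1.278 -4.881
v 2.698 1.633 -3.191
v 4.682 0.167 -4.529
v 4.575 0.522 -2.839
v 4.711 1.253 -4.755
v 4.604 1.608 -3.065
v 3.513 1.982 -2.591
v 2.342 2.676 -0.979
v 4.415 3.709 -2.679
v 3.243 4.403 -1.067
v 4.157 1.677 -1.993
v 2.985 2.371 -0.381
v 5.058 3.404 -2.081
v 3.887 4.098 -0.469
f 1 12 6
f 1 6 2
f 1 2 8
f 1 8 11
f 1 11 12
f 2 6 10
f 6 12 5
f 12 11 3
f 11 8 7
f 8 2 9
f 4 10 5
f 4 5 3
f 4 3 7
f 4 7 9
f 4 9 10
f 5 10 6
f 3 5 12
f 7 3 11
f 9 7 8
f 10 9 2
f 14 13 17
f 14 17 15
f 15 17 18
f 15 18 16
f 17 13 19
f 17 19 18
f 18 19 20
f 18 20 16
f 19 13 21
f 19 21 20
f 20 21 22
f 20 22 16
f 21 13 23
f 21 23 22
f 22 23 24
f 22 24 16
f 23 13 25
f 23 25 24
f 24 25 26
f 24 26 16
f 25 13 27
f 25 27 26
f 26 27 28
f 26 28 16
f 27 13 29
f 27 29 28
f 28 29 30
f 28 30 16
f 29 13 31
f 29 31 30
f 30 31 32
f 30 32 16
f 31 13 33
f 31 33 32
f 32 33 34
f 32 34 16
f 33 13 35
f 33 35 34
f 34 35 36
f 34 36 16
f 35 13 37
f 35 37 36
f 36 37 38
f 36 38 16
f 37 13 39
f 37 39 38
f 38 39 40
f 38 40 16
f 39 13 41
f 39 41 40
f 40 41 42
f 40 42 16
f 41 13 43
f 41 43 42
f 42 43 44
f 42 44 16
f 43 13 14
f 43 14 44
f 44 14 15
f 44 15 16
f 46 45 49
f 46 49 47
f 47 49 50
f 47 50 48
f 49 45 51
f 49 51 50
f 50 51 52
f 50 52 48
f 51 45 53
f 51 53 52
f 52 53 54
f 52 54 48
f 53 45 55
f 53 55 54
f 54 55 56
f 54 56 48
f 55 45 57
f 55 57 56
f 56 57 58
f 56 58 48
f 57 45 59
f 57 59 58
f 58 59 60
f 58 60 48
f 59 45 61
f 59 61 60
f 60 61 62
f 60 62 48
f 61 45 63
f 61 63 62
f 62 63 64
f 62 64 48
f 63 45 65
f 63 65 64
f 64 65 66
f 64 66 48
f 65 45 67
f 65 67 66
f 66 67 68
f 66 68 48
f 67 45 69
f 67 69 68
f 68 69 70
f 68 70 48
f 69 45 71
f 69 71 70
f 70 71 72
f 70 72 48
f 71 45 46
f 71 46 72
f 72 46 47
f 72 47 48
f 74 76 73
f 77 74 73
f 73 76 75
f 75 77 73
f 74 80 76
f 78 74 77
f 78 80 74
f 76 80 75
f 79 77 75
f 75 80 79
f 79 78 77
f 80 78 79
f 82 84 81
f 85 82 81
f 81 84 83
f 83 85 81
f 82 88 84
f 86 82 85
f 86 88 82
f 84 88 83
f 87 85 83
f 83 88 87
f 87 86 85
f 88 86 87



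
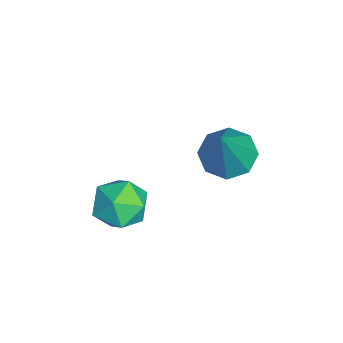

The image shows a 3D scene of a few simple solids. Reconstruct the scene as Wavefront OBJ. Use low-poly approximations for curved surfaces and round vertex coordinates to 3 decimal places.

v -0.005 -0.262 -2.395
v 0.394 -0.844 -2.871
v -1.194 -0.936 -2.569
v -0.795 -1.518 -3.045
v -0.638 -1.472 -2.209
v 0.097 -1.055 -2.102
v -0.897 -0.725 -3.338
v -0.162 -0.308 -3.231
v -0.157 -1.13 -3.454
v 0.003 -1.592 -2.757
v -0.803 -0.188 -2.683
v -0.643 -0.65 -1.986
v -1.603 1.916 -1.862
v -0.914 1.866 -2.266
v -0.517 1.664 0.022
v -1.053 2.442 -2.109
v -1.514 2.709 -1.808
v -2.027 2.512 -1.538
v -2.292 1.966 -1.459
v -2.153 1.39 -1.615
v -1.692 1.123 -1.917
v -1.179 1.32 -2.186
f 1 12 6
f 1 6 2
f 1 2 8
f 1 8 11
f 1 11 12
f 2 6 10
f 6 12 5
f 12 11 3
f 11 8 7
f 8 2 9
f 4 10 5
f 4 5 3
f 4 3 7
f 4 7 9
f 4 9 10
f 5 10 6
f 3 5 12
f 7 3 11
f 9 7 8
f 10 9 2
f 14 13 16
f 14 16 15
f 16 13 17
f 16 17 15
f 17 13 18
f 17 18 15
f 18 13 19
f 18 19 15
f 19 13 20
f 19 20 15
f 20 13 21
f 20 21 15
f 21 13 22
f 21 22 15
f 22 13 14
f 22 14 15



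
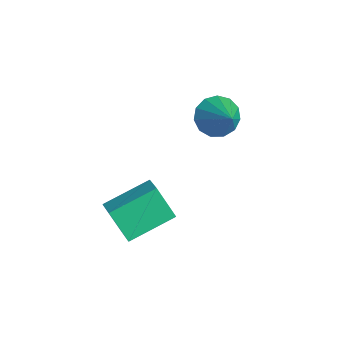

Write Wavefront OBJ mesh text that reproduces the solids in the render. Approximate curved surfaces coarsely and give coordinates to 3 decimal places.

v 1.108 0.271 2.523
v 1.535 -0.139 1.986
v 2.272 0.289 3.437
v 1.601 0.298 1.894
v 1.51 0.726 2.002
v 1.291 1.009 2.276
v 1.014 1.059 2.628
v 0.767 0.858 2.947
v 0.628 0.471 3.132
v 0.641 0.02 3.123
v 0.803 -0.351 2.924
v 1.061 -0.524 2.598
v 1.334 -0.445 2.248
v 3.24 -4.267 1.184
v 3.139 -2.635 1.749
v 2.474 -4.198 0.847
v 2.372 -2.566 1.411
v 3.788 -3.834 0.029
v 3.686 -2.202 0.593
v 3.021 -3.765 -0.309
v 2.92 -2.133 0.256
f 2 1 4
f 2 4 3
f 4 1 5
f 4 5 3
f 5 1 6
f 5 6 3
f 6 1 7
f 6 7 3
f 7 1 8
f 7 8 3
f 8 1 9
f 8 9 3
f 9 1 10
f 9 10 3
f 10 1 11
f 10 11 3
f 11 1 12
f 11 12 3
f 12 1 13
f 12 13 3
f 13 1 2
f 13 2 3
f 15 17 14
f 18 15 14
f 14 17 16
f 16 18 14
f 15 21 17
f 19 15 18
f 19 21 15
f 17 21 16
f 20 18 16
f 16 21 20
f 20 19 18
f 21 19 20



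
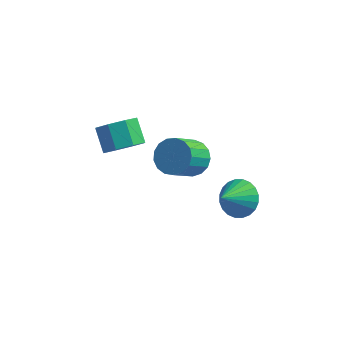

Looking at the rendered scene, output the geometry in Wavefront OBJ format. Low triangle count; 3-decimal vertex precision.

v -2.999 -2.884 2.28
v -2.429 -3.291 3.089
v -3.07 -2.442 3.968
v -3.641 -2.036 3.16
v -2.061 -2.649 2.738
v -2.703 -1.8 3.617
v -2.243 -2.145 2.119
v -2.885 -1.296 2.998
v -2.868 -2.074 1.594
v -3.51 -1.225 2.473
v -3.57 -2.478 1.472
v -4.211 -1.629 2.351
v -3.937 -3.12 1.823
v -4.579 -2.271 2.702
v -3.755 -3.624 2.442
v -4.397 -2.775 3.321
v -3.13 -3.695 2.967
v -3.772 -2.846 3.846
v -0.134 -1.657 1.037
v 0.527 -2.307 0.688
v -0.026 -3.572 1.993
v -0.686 -2.923 2.343
v 0.767 -2.069 1.02
v 0.214 -3.334 2.325
v 0.8 -1.737 1.356
v 0.248 -3.002 2.661
v 0.62 -1.386 1.619
v 0.067 -2.651 2.925
v 0.267 -1.098 1.749
v -0.286 -2.363 3.054
v -0.178 -0.938 1.716
v -0.73 -2.203 3.021
v -0.612 -0.943 1.527
v -1.165 -2.208 2.833
v -0.937 -1.111 1.226
v -1.49 -2.376 2.532
v -1.078 -1.405 0.882
v -1.631 -2.67 2.188
v -1.003 -1.756 0.574
v -1.555 -3.021 1.879
v -0.728 -2.085 0.371
v -1.281 -3.35 1.677
v -0.317 -2.316 0.321
v -0.87 -3.581 1.627
v 0.136 -2.396 0.436
v -0.417 -3.661 1.741
v 2.189 -1.667 -1.528
v 2.563 -1.069 -0.737
v 1.611 -2.833 -0.372
v 2.18 -0.919 -0.777
v 1.798 -0.883 -0.932
v 1.475 -0.966 -1.177
v 1.261 -1.156 -1.476
v 1.189 -1.424 -1.782
v 1.268 -1.729 -2.05
v 1.488 -2.025 -2.238
v 1.814 -2.266 -2.319
v 2.198 -2.416 -2.278
v 2.58 -2.452 -2.124
v 2.902 -2.368 -1.879
v 3.116 -2.178 -1.58
v 3.189 -1.91 -1.273
v 3.109 -1.605 -1.006
v 2.889 -1.31 -0.817
f 2 1 5
f 2 5 3
f 3 5 6
f 3 6 4
f 5 1 7
f 5 7 6
f 6 7 8
f 6 8 4
f 7 1 9
f 7 9 8
f 8 9 10
f 8 10 4
f 9 1 11
f 9 11 10
f 10 11 12
f 10 12 4
f 11 1 13
f 11 13 12
f 12 13 14
f 12 14 4
f 13 1 15
f 13 15 14
f 14 15 16
f 14 16 4
f 15 1 17
f 15 17 16
f 16 17 18
f 16 18 4
f 17 1 2
f 17 2 18
f 18 2 3
f 18 3 4
f 20 19 23
f 20 23 21
f 21 23 24
f 21 24 22
f 23 19 25
f 23 25 24
f 24 25 26
f 24 26 22
f 25 19 27
f 25 27 26
f 26 27 28
f 26 28 22
f 27 19 29
f 27 29 28
f 28 29 30
f 28 30 22
f 29 19 31
f 29 31 30
f 30 31 32
f 30 32 22
f 31 19 33
f 31 33 32
f 32 33 34
f 32 34 22
f 33 19 35
f 33 35 34
f 34 35 36
f 34 36 22
f 35 19 37
f 35 37 36
f 36 37 38
f 36 38 22
f 37 19 39
f 37 39 38
f 38 39 40
f 38 40 22
f 39 19 41
f 39 41 40
f 40 41 42
f 40 42 22
f 41 19 43
f 41 43 42
f 42 43 44
f 42 44 22
f 43 19 45
f 43 45 44
f 44 45 46
f 44 46 22
f 45 19 20
f 45 20 46
f 46 20 21
f 46 21 22
f 48 47 50
f 48 50 49
f 50 47 51
f 50 51 49
f 51 47 52
f 51 52 49
f 52 47 53
f 52 53 49
f 53 47 54
f 53 54 49
f 54 47 55
f 54 55 49
f 55 47 56
f 55 56 49
f 56 47 57
f 56 57 49
f 57 47 58
f 57 58 49
f 58 47 59
f 58 59 49
f 59 47 60
f 59 60 49
f 60 47 61
f 60 61 49
f 61 47 62
f 61 62 49
f 62 47 63
f 62 63 49
f 63 47 64
f 63 64 49
f 64 47 48
f 64 48 49



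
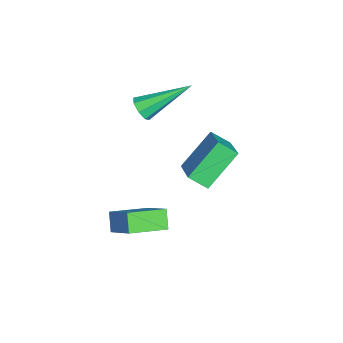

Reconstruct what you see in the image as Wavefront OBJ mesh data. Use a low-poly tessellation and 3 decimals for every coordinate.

v -0.22 0.49 0.069
v 0.007 0.802 -0.337
v -0.66 2.27 1.191
v -0.412 0.735 -0.396
v -0.719 0.525 -0.183
v -0.733 0.294 0.178
v -0.447 0.178 0.475
v -0.028 0.244 0.534
v 0.279 0.454 0.321
v 0.293 0.685 -0.04
v 2.818 2.933 -0.785
v 2.763 2.236 -0.283
v 1.939 3.876 0.428
v 1.883 3.179 0.929
v 4.117 3.301 -0.129
v 4.061 2.604 0.372
v 3.237 4.244 1.083
v 3.182 3.547 1.585
v 2.447 1.077 -4.365
v 1.897 0.953 -3.729
v 3.275 1.842 -3.502
v 2.726 1.718 -2.865
v 3.214 -0.218 -3.955
v 2.665 -0.342 -3.318
v 4.043 0.547 -3.091
v 3.493 0.423 -2.455
f 2 1 4
f 2 4 3
f 4 1 5
f 4 5 3
f 5 1 6
f 5 6 3
f 6 1 7
f 6 7 3
f 7 1 8
f 7 8 3
f 8 1 9
f 8 9 3
f 9 1 10
f 9 10 3
f 10 1 2
f 10 2 3
f 12 14 11
f 15 12 11
f 11 14 13
f 13 15 11
f 12 18 14
f 16 12 15
f 16 18 12
f 14 18 13
f 17 15 13
f 13 18 17
f 17 16 15
f 18 16 17
f 20 22 19
f 23 20 19
f 19 22 21
f 21 23 19
f 20 26 22
f 24 20 23
f 24 26 20
f 22 26 21
f 25 23 21
f 21 26 25
f 25 24 23
f 26 24 25



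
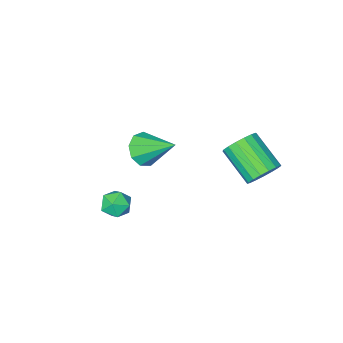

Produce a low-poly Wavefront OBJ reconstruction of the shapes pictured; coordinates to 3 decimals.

v 0.019 -2.38 0.372
v 0.599 -1.801 -0.047
v -0.639 -0.84 1.588
v 0.044 -1.804 -0.345
v -0.522 -2.076 -0.307
v -0.835 -2.49 0.049
v -0.748 -2.853 0.555
v -0.302 -2.995 0.976
v 0.294 -2.849 1.114
v 0.762 -2.483 0.905
v 0.882 -2.07 0.446
v -2.819 2.819 1.361
v -2.334 2.47 0.729
v -2.136 0.831 1.787
v -2.621 1.181 2.419
v -2.056 2.661 0.974
v -1.858 1.023 2.031
v -1.953 2.889 1.307
v -1.756 1.25 2.365
v -2.049 3.1 1.653
v -1.851 1.462 2.71
v -2.321 3.247 1.932
v -2.123 1.609 2.989
v -2.707 3.297 2.08
v -2.509 1.658 3.137
v -3.118 3.236 2.063
v -2.921 1.598 3.121
v -3.462 3.08 1.886
v -3.264 1.442 2.944
v -3.657 2.865 1.589
v -3.46 1.226 2.646
v -3.661 2.639 1.239
v -3.463 1 2.297
v -3.472 2.454 0.917
v -3.274 0.816 1.975
v -3.133 2.353 0.697
v -2.935 0.714 1.755
v -2.722 2.358 0.63
v -2.525 0.72 1.687
v 2.535 0.557 0.071
v 3.139 0.562 -0.419
v 2.521 -0.702 0.039
v 3.125 -0.697 -0.451
v 3.222 -0.475 0.289
v 3.231 0.302 0.308
v 2.429 -0.442 -0.688
v 2.438 0.335 -0.669
v 3.074 -0.055 -0.888
v 3.564 -0.076 -0.284
v 2.096 -0.064 -0.096
v 2.586 -0.085 0.508
f 2 1 4
f 2 4 3
f 4 1 5
f 4 5 3
f 5 1 6
f 5 6 3
f 6 1 7
f 6 7 3
f 7 1 8
f 7 8 3
f 8 1 9
f 8 9 3
f 9 1 10
f 9 10 3
f 10 1 11
f 10 11 3
f 11 1 2
f 11 2 3
f 13 12 16
f 13 16 14
f 14 16 17
f 14 17 15
f 16 12 18
f 16 18 17
f 17 18 19
f 17 19 15
f 18 12 20
f 18 20 19
f 19 20 21
f 19 21 15
f 20 12 22
f 20 22 21
f 21 22 23
f 21 23 15
f 22 12 24
f 22 24 23
f 23 24 25
f 23 25 15
f 24 12 26
f 24 26 25
f 25 26 27
f 25 27 15
f 26 12 28
f 26 28 27
f 27 28 29
f 27 29 15
f 28 12 30
f 28 30 29
f 29 30 31
f 29 31 15
f 30 12 32
f 30 32 31
f 31 32 33
f 31 33 15
f 32 12 34
f 32 34 33
f 33 34 35
f 33 35 15
f 34 12 36
f 34 36 35
f 35 36 37
f 35 37 15
f 36 12 38
f 36 38 37
f 37 38 39
f 37 39 15
f 38 12 13
f 38 13 39
f 39 13 14
f 39 14 15
f 40 51 45
f 40 45 41
f 40 41 47
f 40 47 50
f 40 50 51
f 41 45 49
f 45 51 44
f 51 50 42
f 50 47 46
f 47 41 48
f 43 49 44
f 43 44 42
f 43 42 46
f 43 46 48
f 43 48 49
f 44 49 45
f 42 44 51
f 46 42 50
f 48 46 47
f 49 48 41



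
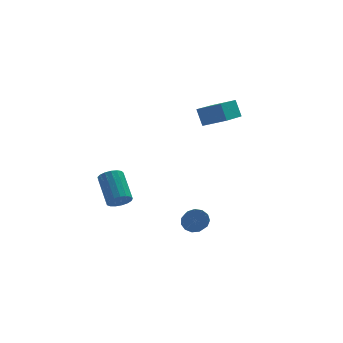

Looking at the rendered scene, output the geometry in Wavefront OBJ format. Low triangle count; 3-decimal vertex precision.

v -2.769 -1.695 -0.163
v -2.201 -1.592 -0.287
v -2.244 -0.262 0.619
v -2.811 -0.365 0.743
v -2.341 -1.457 -0.492
v -2.383 -0.127 0.414
v -2.578 -1.376 -0.622
v -2.621 -0.046 0.285
v -2.86 -1.369 -0.646
v -2.902 -0.039 0.26
v -3.12 -1.436 -0.56
v -3.162 -0.106 0.346
v -3.3 -1.562 -0.383
v -3.342 -0.232 0.524
v -3.358 -1.719 -0.156
v -3.401 -0.389 0.751
v -3.282 -1.87 0.07
v -3.324 -0.54 0.977
v -3.087 -1.982 0.242
v -3.13 -0.652 1.149
v -2.82 -2.027 0.322
v -2.862 -0.697 1.228
v -2.541 -1.997 0.29
v -2.584 -0.667 1.196
v -2.314 -1.897 0.154
v -2.357 -0.567 1.061
v -2.192 -1.751 -0.054
v -2.234 -0.421 0.852
v 2.87 0.575 2.859
v 2.734 1.055 3.703
v 1.912 1.143 2.384
v 1.777 1.622 3.228
v 4.103 2.098 2.192
v 3.968 2.577 3.036
v 3.146 2.665 1.717
v 3.01 3.145 2.561
v 0.705 -1.47 -2.213
v 1.256 -1.427 -1.98
v 1.006 -2.508 -1.193
v 0.455 -2.55 -1.427
v 1.055 -1.238 -1.784
v 0.805 -2.319 -0.998
v 0.743 -1.123 -1.725
v 0.493 -2.204 -0.938
v 0.418 -1.118 -1.821
v 0.168 -2.199 -1.034
v 0.185 -1.224 -2.041
v -0.065 -2.305 -1.255
v 0.117 -1.408 -2.316
v -0.133 -2.489 -1.53
v 0.236 -1.612 -2.559
v -0.014 -2.693 -1.772
v 0.503 -1.771 -2.691
v 0.253 -2.852 -1.905
v 0.835 -1.833 -2.672
v 0.585 -2.914 -1.886
v 1.125 -1.781 -2.507
v 0.875 -2.862 -1.721
v 1.282 -1.629 -2.249
v 1.032 -2.71 -1.463
f 2 1 5
f 2 5 3
f 3 5 6
f 3 6 4
f 5 1 7
f 5 7 6
f 6 7 8
f 6 8 4
f 7 1 9
f 7 9 8
f 8 9 10
f 8 10 4
f 9 1 11
f 9 11 10
f 10 11 12
f 10 12 4
f 11 1 13
f 11 13 12
f 12 13 14
f 12 14 4
f 13 1 15
f 13 15 14
f 14 15 16
f 14 16 4
f 15 1 17
f 15 17 16
f 16 17 18
f 16 18 4
f 17 1 19
f 17 19 18
f 18 19 20
f 18 20 4
f 19 1 21
f 19 21 20
f 20 21 22
f 20 22 4
f 21 1 23
f 21 23 22
f 22 23 24
f 22 24 4
f 23 1 25
f 23 25 24
f 24 25 26
f 24 26 4
f 25 1 27
f 25 27 26
f 26 27 28
f 26 28 4
f 27 1 2
f 27 2 28
f 28 2 3
f 28 3 4
f 30 32 29
f 33 30 29
f 29 32 31
f 31 33 29
f 30 36 32
f 34 30 33
f 34 36 30
f 32 36 31
f 35 33 31
f 31 36 35
f 35 34 33
f 36 34 35
f 38 37 41
f 38 41 39
f 39 41 42
f 39 42 40
f 41 37 43
f 41 43 42
f 42 43 44
f 42 44 40
f 43 37 45
f 43 45 44
f 44 45 46
f 44 46 40
f 45 37 47
f 45 47 46
f 46 47 48
f 46 48 40
f 47 37 49
f 47 49 48
f 48 49 50
f 48 50 40
f 49 37 51
f 49 51 50
f 50 51 52
f 50 52 40
f 51 37 53
f 51 53 52
f 52 53 54
f 52 54 40
f 53 37 55
f 53 55 54
f 54 55 56
f 54 56 40
f 55 37 57
f 55 57 56
f 56 57 58
f 56 58 40
f 57 37 59
f 57 59 58
f 58 59 60
f 58 60 40
f 59 37 38
f 59 38 60
f 60 38 39
f 60 39 40



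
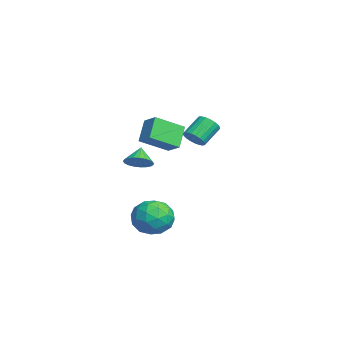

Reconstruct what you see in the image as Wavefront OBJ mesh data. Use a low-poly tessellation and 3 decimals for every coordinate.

v 0.792 -2.322 -0.715
v 1.273 -2.622 -0.209
v 0.108 -2.118 0.055
v 1.361 -2.319 -0.211
v 1.35 -2.016 -0.3
v 1.244 -1.766 -0.461
v 1.059 -1.612 -0.666
v 0.828 -1.581 -0.879
v 0.591 -1.678 -1.064
v 0.388 -1.886 -1.189
v 0.256 -2.17 -1.232
v 0.216 -2.48 -1.185
v 0.276 -2.762 -1.057
v 0.425 -2.969 -0.87
v 0.637 -3.064 -0.656
v 0.877 -3.03 -0.453
v 1.101 -2.874 -0.294
v -1.55 -0.302 0.594
v -1.163 -1.82 1.438
v -0.77 0.158 1.063
v -0.383 -1.36 1.907
v -0.677 -0.68 -0.487
v -0.29 -2.198 0.357
v 0.103 -0.22 -0.018
v 0.49 -1.738 0.826
v 3.262 -0.86 -3.705
v 4.073 -1.27 -3.024
v 2.567 -2.55 -3.896
v 3.378 -2.96 -3.215
v 2.564 -2.292 -2.79
v 2.993 -1.248 -2.672
v 3.647 -2.572 -4.248
v 4.076 -1.528 -4.13
v 4.311 -2.328 -3.36
v 3.642 -2.155 -2.459
v 2.998 -1.665 -4.461
v 2.329 -1.492 -3.56
v 3.728 -0.916 -3.348
v 2.912 -2.904 -3.572
v 2.433 -2.511 -3.322
v 2.91 -2.752 -2.922
v 3.094 -0.903 -3.141
v 3.57 -1.144 -2.741
v 2.684 -1.745 -2.603
v 3.07 -2.676 -4.179
v 3.546 -2.917 -3.779
v 3.73 -1.068 -3.998
v 4.207 -1.309 -3.598
v 3.956 -2.075 -4.317
v 4.345 -1.78 -3.145
v 3.937 -2.773 -3.257
v 4.094 -2.545 -3.864
v 4.347 -1.931 -3.795
v 3.952 -1.678 -2.615
v 3.543 -2.671 -2.727
v 3.065 -2.279 -2.477
v 3.317 -1.665 -2.408
v 4.091 -2.3 -2.812
v 3.097 -1.149 -4.193
v 2.688 -2.142 -4.305
v 3.323 -2.155 -4.512
v 3.575 -1.541 -4.443
v 2.703 -1.047 -3.663
v 2.295 -2.04 -3.775
v 2.293 -1.889 -3.125
v 2.546 -1.275 -3.056
v 2.549 -1.52 -4.108
v -2.679 0.871 -0.415
v -2.13 0.887 -0.014
v -2.792 1.746 0.856
v -3.341 1.729 0.455
v -2.081 1.103 -0.19
v -2.743 1.962 0.68
v -2.135 1.279 -0.404
v -2.797 2.138 0.466
v -2.284 1.384 -0.621
v -2.945 2.243 0.249
v -2.5 1.4 -0.802
v -3.162 2.259 0.068
v -2.748 1.325 -0.916
v -3.409 2.184 -0.046
v -2.984 1.171 -0.943
v -3.645 2.03 -0.074
v -3.167 0.966 -0.879
v -3.828 1.824 -0.01
v -3.265 0.743 -0.735
v -3.927 1.602 0.135
v -3.263 0.543 -0.536
v -3.924 1.402 0.334
v -3.159 0.4 -0.315
v -3.821 1.258 0.555
v -2.973 0.337 -0.112
v -3.634 1.196 0.758
v -2.736 0.367 0.039
v -3.397 1.226 0.909
v -2.489 0.484 0.111
v -3.15 1.343 0.981
v -2.274 0.668 0.093
v -2.936 1.527 0.963
f 2 1 4
f 2 4 3
f 4 1 5
f 4 5 3
f 5 1 6
f 5 6 3
f 6 1 7
f 6 7 3
f 7 1 8
f 7 8 3
f 8 1 9
f 8 9 3
f 9 1 10
f 9 10 3
f 10 1 11
f 10 11 3
f 11 1 12
f 11 12 3
f 12 1 13
f 12 13 3
f 13 1 14
f 13 14 3
f 14 1 15
f 14 15 3
f 15 1 16
f 15 16 3
f 16 1 17
f 16 17 3
f 17 1 2
f 17 2 3
f 19 21 18
f 22 19 18
f 18 21 20
f 20 22 18
f 19 25 21
f 23 19 22
f 23 25 19
f 21 25 20
f 24 22 20
f 20 25 24
f 24 23 22
f 25 23 24
f 26 63 42
f 63 37 66
f 42 66 31
f 63 66 42
f 26 42 38
f 42 31 43
f 38 43 27
f 42 43 38
f 26 38 47
f 38 27 48
f 47 48 33
f 38 48 47
f 26 47 59
f 47 33 62
f 59 62 36
f 47 62 59
f 26 59 63
f 59 36 67
f 63 67 37
f 59 67 63
f 27 43 54
f 43 31 57
f 54 57 35
f 43 57 54
f 31 66 44
f 66 37 65
f 44 65 30
f 66 65 44
f 37 67 64
f 67 36 60
f 64 60 28
f 67 60 64
f 36 62 61
f 62 33 49
f 61 49 32
f 62 49 61
f 33 48 53
f 48 27 50
f 53 50 34
f 48 50 53
f 29 55 41
f 55 35 56
f 41 56 30
f 55 56 41
f 29 41 39
f 41 30 40
f 39 40 28
f 41 40 39
f 29 39 46
f 39 28 45
f 46 45 32
f 39 45 46
f 29 46 51
f 46 32 52
f 51 52 34
f 46 52 51
f 29 51 55
f 51 34 58
f 55 58 35
f 51 58 55
f 30 56 44
f 56 35 57
f 44 57 31
f 56 57 44
f 28 40 64
f 40 30 65
f 64 65 37
f 40 65 64
f 32 45 61
f 45 28 60
f 61 60 36
f 45 60 61
f 34 52 53
f 52 32 49
f 53 49 33
f 52 49 53
f 35 58 54
f 58 34 50
f 54 50 27
f 58 50 54
f 69 68 72
f 69 72 70
f 70 72 73
f 70 73 71
f 72 68 74
f 72 74 73
f 73 74 75
f 73 75 71
f 74 68 76
f 74 76 75
f 75 76 77
f 75 77 71
f 76 68 78
f 76 78 77
f 77 78 79
f 77 79 71
f 78 68 80
f 78 80 79
f 79 80 81
f 79 81 71
f 80 68 82
f 80 82 81
f 81 82 83
f 81 83 71
f 82 68 84
f 82 84 83
f 83 84 85
f 83 85 71
f 84 68 86
f 84 86 85
f 85 86 87
f 85 87 71
f 86 68 88
f 86 88 87
f 87 88 89
f 87 89 71
f 88 68 90
f 88 90 89
f 89 90 91
f 89 91 71
f 90 68 92
f 90 92 91
f 91 92 93
f 91 93 71
f 92 68 94
f 92 94 93
f 93 94 95
f 93 95 71
f 94 68 96
f 94 96 95
f 95 96 97
f 95 97 71
f 96 68 98
f 96 98 97
f 97 98 99
f 97 99 71
f 98 68 69
f 98 69 99
f 99 69 70
f 99 70 71



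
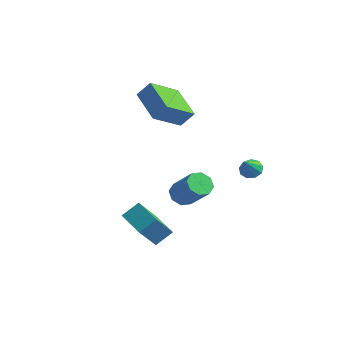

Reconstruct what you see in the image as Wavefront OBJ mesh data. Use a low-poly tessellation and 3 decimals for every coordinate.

v -0.193 2.672 -2.094
v 0.18 2.123 -2.523
v 1.545 1.919 -1.075
v 1.173 2.468 -0.646
v 0.383 2.682 -2.635
v 1.748 2.478 -1.188
v 0.248 3.235 -2.43
v 1.613 3.031 -0.983
v -0.144 3.458 -2.028
v 1.221 3.254 -0.581
v -0.565 3.221 -1.665
v 0.8 3.017 -0.217
v -0.768 2.662 -1.552
v 0.597 2.458 -0.105
v -0.633 2.109 -1.757
v 0.732 1.905 -0.31
v -0.241 1.886 -2.159
v 1.124 1.682 -0.712
v -0.286 -0.772 -2.957
v -0.467 -1.825 -1.546
v 0.121 0.073 -2.275
v -0.061 -0.98 -0.863
v 1.381 -1.38 -3.197
v 1.199 -2.433 -1.785
v 1.787 -0.535 -2.514
v 1.606 -1.588 -1.103
v -0.839 3.356 2.548
v -1.253 1.607 3.709
v -2.683 4.27 3.265
v -3.097 2.521 4.427
v -0.283 3.799 3.413
v -0.697 2.05 4.575
v -2.127 4.713 4.131
v -2.541 2.964 5.292
v 3.746 3.318 1.067
v 4.243 3.671 1.264
v 3.954 2.442 2.113
v 3.874 3.811 1.455
v 3.446 3.721 1.464
v 3.158 3.442 1.287
v 3.146 3.105 1.008
v 3.414 2.868 0.756
v 3.838 2.841 0.65
v 4.219 3.038 0.739
v 4.379 3.365 0.981
f 2 1 5
f 2 5 3
f 3 5 6
f 3 6 4
f 5 1 7
f 5 7 6
f 6 7 8
f 6 8 4
f 7 1 9
f 7 9 8
f 8 9 10
f 8 10 4
f 9 1 11
f 9 11 10
f 10 11 12
f 10 12 4
f 11 1 13
f 11 13 12
f 12 13 14
f 12 14 4
f 13 1 15
f 13 15 14
f 14 15 16
f 14 16 4
f 15 1 17
f 15 17 16
f 16 17 18
f 16 18 4
f 17 1 2
f 17 2 18
f 18 2 3
f 18 3 4
f 20 22 19
f 23 20 19
f 19 22 21
f 21 23 19
f 20 26 22
f 24 20 23
f 24 26 20
f 22 26 21
f 25 23 21
f 21 26 25
f 25 24 23
f 26 24 25
f 28 30 27
f 31 28 27
f 27 30 29
f 29 31 27
f 28 34 30
f 32 28 31
f 32 34 28
f 30 34 29
f 33 31 29
f 29 34 33
f 33 32 31
f 34 32 33
f 36 35 38
f 36 38 37
f 38 35 39
f 38 39 37
f 39 35 40
f 39 40 37
f 40 35 41
f 40 41 37
f 41 35 42
f 41 42 37
f 42 35 43
f 42 43 37
f 43 35 44
f 43 44 37
f 44 35 45
f 44 45 37
f 45 35 36
f 45 36 37



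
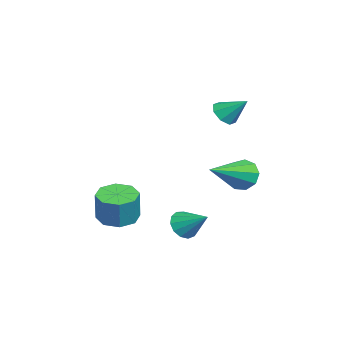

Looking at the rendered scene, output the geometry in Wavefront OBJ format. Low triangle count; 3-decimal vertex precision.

v -2.339 2.3 3.557
v -1.91 1.924 3.774
v -1.981 3.14 4.303
v -1.758 2.179 3.414
v -1.947 2.505 3.137
v -2.365 2.71 3.107
v -2.768 2.675 3.34
v -2.92 2.42 3.7
v -2.731 2.094 3.976
v -2.313 1.889 4.007
v -1.71 -1.552 -1.505
v -1.262 -0.88 -1.645
v -0.902 -0.855 -0.375
v -1.35 -1.528 -0.235
v -1.852 -0.745 -1.48
v -1.493 -0.721 -0.21
v -2.359 -1.083 -1.33
v -2 -1.059 -0.06
v -2.486 -1.696 -1.283
v -2.127 -1.672 -0.013
v -2.158 -2.225 -1.365
v -1.798 -2.2 -0.095
v -1.567 -2.359 -1.53
v -1.208 -2.335 -0.26
v -1.06 -2.021 -1.68
v -0.701 -1.997 -0.41
v -0.933 -1.408 -1.727
v -0.574 -1.384 -0.457
v 0.069 0.993 -1.11
v 0.6 0.897 -1.472
v 0.691 1.867 -0.43
v 0.409 1.162 -1.638
v 0.11 1.373 -1.636
v -0.202 1.464 -1.467
v -0.428 1.405 -1.185
v -0.496 1.215 -0.879
v -0.385 0.955 -0.646
v -0.129 0.707 -0.561
v 0.189 0.55 -0.65
v 0.47 0.533 -0.885
v 0.623 0.663 -1.192
v -1.827 2.996 0.678
v -1.416 3.138 0.092
v -0.233 1.864 1.522
v -1.349 3.492 0.438
v -1.505 3.613 0.896
v -1.812 3.446 1.252
v -2.127 3.068 1.339
v -2.301 2.656 1.117
v -2.254 2.403 0.689
v -2.007 2.427 0.256
v -1.676 2.718 0.02
f 2 1 4
f 2 4 3
f 4 1 5
f 4 5 3
f 5 1 6
f 5 6 3
f 6 1 7
f 6 7 3
f 7 1 8
f 7 8 3
f 8 1 9
f 8 9 3
f 9 1 10
f 9 10 3
f 10 1 2
f 10 2 3
f 12 11 15
f 12 15 13
f 13 15 16
f 13 16 14
f 15 11 17
f 15 17 16
f 16 17 18
f 16 18 14
f 17 11 19
f 17 19 18
f 18 19 20
f 18 20 14
f 19 11 21
f 19 21 20
f 20 21 22
f 20 22 14
f 21 11 23
f 21 23 22
f 22 23 24
f 22 24 14
f 23 11 25
f 23 25 24
f 24 25 26
f 24 26 14
f 25 11 27
f 25 27 26
f 26 27 28
f 26 28 14
f 27 11 12
f 27 12 28
f 28 12 13
f 28 13 14
f 30 29 32
f 30 32 31
f 32 29 33
f 32 33 31
f 33 29 34
f 33 34 31
f 34 29 35
f 34 35 31
f 35 29 36
f 35 36 31
f 36 29 37
f 36 37 31
f 37 29 38
f 37 38 31
f 38 29 39
f 38 39 31
f 39 29 40
f 39 40 31
f 40 29 41
f 40 41 31
f 41 29 30
f 41 30 31
f 43 42 45
f 43 45 44
f 45 42 46
f 45 46 44
f 46 42 47
f 46 47 44
f 47 42 48
f 47 48 44
f 48 42 49
f 48 49 44
f 49 42 50
f 49 50 44
f 50 42 51
f 50 51 44
f 51 42 52
f 51 52 44
f 52 42 43
f 52 43 44



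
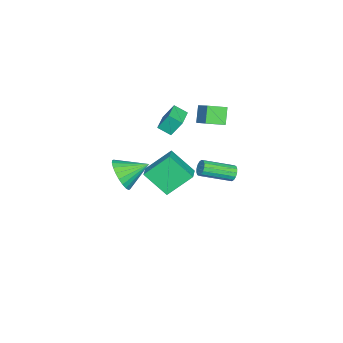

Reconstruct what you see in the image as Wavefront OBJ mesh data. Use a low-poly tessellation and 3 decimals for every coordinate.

v -1.343 -2.619 -0.879
v -2.189 -1.362 0.457
v -1.318 -1.176 -2.221
v -2.164 0.081 -0.885
v -0.236 -2.281 -0.495
v -1.082 -1.024 0.841
v -0.211 -0.838 -1.837
v -1.057 0.419 -0.501
v -3.97 -0.431 3.437
v -3.07 0.48 4.275
v -4.634 0.526 3.111
v -3.735 1.437 3.949
v -3.245 -0.257 2.471
v -2.346 0.654 3.309
v -3.91 0.7 2.145
v -3.01 1.611 2.983
v -3.958 -2.62 1.807
v -4.159 -1.992 2.881
v -4.055 -1.812 1.317
v -4.256 -1.184 2.39
v -2.544 -2.376 1.93
v -2.745 -1.748 3.003
v -2.641 -1.568 1.439
v -2.842 -0.94 2.513
v 3.772 -1.877 2.618
v 4.296 -2.104 3.546
v 3.028 -0.543 3.362
v 4.573 -1.843 3.356
v 4.728 -1.588 3.054
v 4.738 -1.377 2.685
v 4.6 -1.242 2.305
v 4.337 -1.203 1.974
v 3.988 -1.268 1.74
v 3.605 -1.425 1.64
v 3.248 -1.651 1.689
v 2.971 -1.912 1.879
v 2.816 -2.167 2.182
v 2.806 -2.378 2.551
v 2.943 -2.513 2.93
v 3.207 -2.551 3.261
v 3.556 -2.487 3.495
v 3.939 -2.33 3.595
v -3.496 1.942 -1.541
v -3.093 2.019 -1.923
v -2.062 0.394 -1.161
v -2.464 0.318 -0.779
v -3.011 2.178 -1.695
v -1.98 0.553 -0.933
v -3.059 2.274 -1.426
v -2.028 0.649 -0.664
v -3.224 2.281 -1.187
v -2.192 0.656 -0.425
v -3.461 2.198 -1.044
v -2.43 0.573 -0.282
v -3.708 2.046 -1.033
v -2.677 0.421 -0.271
v -3.898 1.866 -1.159
v -2.867 0.241 -0.397
v -3.98 1.707 -1.387
v -2.949 0.082 -0.625
v -3.932 1.611 -1.656
v -2.901 -0.014 -0.894
v -3.768 1.604 -1.895
v -2.736 -0.021 -1.133
v -3.53 1.687 -2.038
v -2.499 0.062 -1.276
v -3.283 1.839 -2.049
v -2.252 0.214 -1.287
f 2 4 1
f 5 2 1
f 1 4 3
f 3 5 1
f 2 8 4
f 6 2 5
f 6 8 2
f 4 8 3
f 7 5 3
f 3 8 7
f 7 6 5
f 8 6 7
f 10 12 9
f 13 10 9
f 9 12 11
f 11 13 9
f 10 16 12
f 14 10 13
f 14 16 10
f 12 16 11
f 15 13 11
f 11 16 15
f 15 14 13
f 16 14 15
f 18 20 17
f 21 18 17
f 17 20 19
f 19 21 17
f 18 24 20
f 22 18 21
f 22 24 18
f 20 24 19
f 23 21 19
f 19 24 23
f 23 22 21
f 24 22 23
f 26 25 28
f 26 28 27
f 28 25 29
f 28 29 27
f 29 25 30
f 29 30 27
f 30 25 31
f 30 31 27
f 31 25 32
f 31 32 27
f 32 25 33
f 32 33 27
f 33 25 34
f 33 34 27
f 34 25 35
f 34 35 27
f 35 25 36
f 35 36 27
f 36 25 37
f 36 37 27
f 37 25 38
f 37 38 27
f 38 25 39
f 38 39 27
f 39 25 40
f 39 40 27
f 40 25 41
f 40 41 27
f 41 25 42
f 41 42 27
f 42 25 26
f 42 26 27
f 44 43 47
f 44 47 45
f 45 47 48
f 45 48 46
f 47 43 49
f 47 49 48
f 48 49 50
f 48 50 46
f 49 43 51
f 49 51 50
f 50 51 52
f 50 52 46
f 51 43 53
f 51 53 52
f 52 53 54
f 52 54 46
f 53 43 55
f 53 55 54
f 54 55 56
f 54 56 46
f 55 43 57
f 55 57 56
f 56 57 58
f 56 58 46
f 57 43 59
f 57 59 58
f 58 59 60
f 58 60 46
f 59 43 61
f 59 61 60
f 60 61 62
f 60 62 46
f 61 43 63
f 61 63 62
f 62 63 64
f 62 64 46
f 63 43 65
f 63 65 64
f 64 65 66
f 64 66 46
f 65 43 67
f 65 67 66
f 66 67 68
f 66 68 46
f 67 43 44
f 67 44 68
f 68 44 45
f 68 45 46

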